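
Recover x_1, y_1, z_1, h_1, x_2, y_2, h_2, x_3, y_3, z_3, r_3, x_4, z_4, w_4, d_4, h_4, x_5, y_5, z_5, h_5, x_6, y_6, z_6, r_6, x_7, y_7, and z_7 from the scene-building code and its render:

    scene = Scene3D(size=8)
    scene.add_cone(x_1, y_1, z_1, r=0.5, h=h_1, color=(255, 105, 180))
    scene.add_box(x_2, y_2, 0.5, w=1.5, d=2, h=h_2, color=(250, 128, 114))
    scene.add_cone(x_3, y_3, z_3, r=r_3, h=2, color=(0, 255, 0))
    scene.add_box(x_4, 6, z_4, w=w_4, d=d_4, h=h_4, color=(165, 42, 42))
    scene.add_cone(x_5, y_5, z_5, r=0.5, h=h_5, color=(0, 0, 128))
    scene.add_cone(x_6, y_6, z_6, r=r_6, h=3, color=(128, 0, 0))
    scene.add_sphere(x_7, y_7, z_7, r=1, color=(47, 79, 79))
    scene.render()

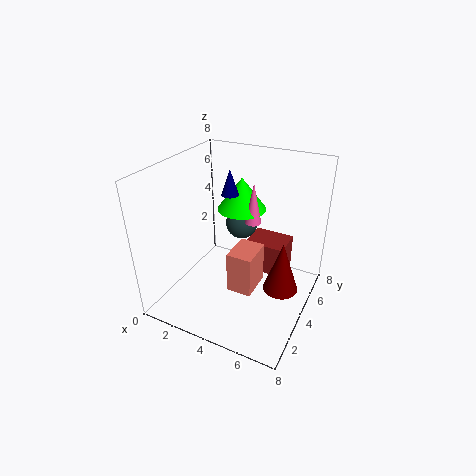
x_1 = 4
y_1 = 6
z_1 = 4
h_1 = 2.5
x_2 = 3.5
y_2 = 3.5
h_2 = 2.5
x_3 = 3
y_3 = 6.5
z_3 = 4.5
r_3 = 1.5
x_4 = 3.5
z_4 = 0.5
w_4 = 2.5
d_4 = 2
h_4 = 2
x_5 = 3
y_5 = 5
z_5 = 6
h_5 = 1.5
x_6 = 6.5
y_6 = 4.5
z_6 = 1
r_6 = 1
x_7 = 3
y_7 = 6.5
z_7 = 3.5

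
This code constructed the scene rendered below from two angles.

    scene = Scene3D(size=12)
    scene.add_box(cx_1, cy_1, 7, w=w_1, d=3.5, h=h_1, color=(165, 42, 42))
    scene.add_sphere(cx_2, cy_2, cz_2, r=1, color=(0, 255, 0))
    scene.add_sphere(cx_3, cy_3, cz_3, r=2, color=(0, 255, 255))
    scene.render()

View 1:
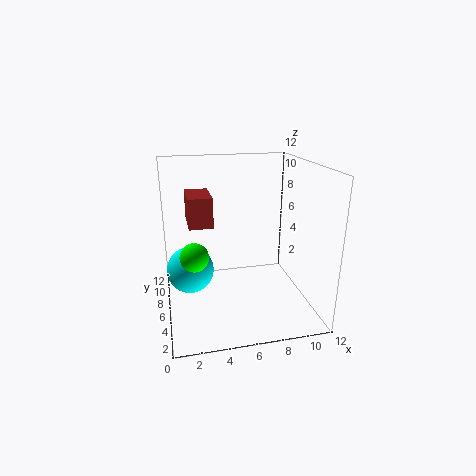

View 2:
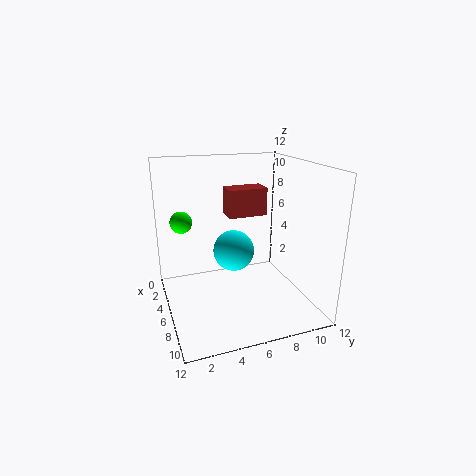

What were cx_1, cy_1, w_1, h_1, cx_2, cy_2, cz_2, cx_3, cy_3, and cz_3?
cx_1 = 2
cy_1 = 6
w_1 = 2
h_1 = 2.5
cx_2 = 2
cy_2 = 2
cz_2 = 6.5
cx_3 = 2
cy_3 = 7
cz_3 = 3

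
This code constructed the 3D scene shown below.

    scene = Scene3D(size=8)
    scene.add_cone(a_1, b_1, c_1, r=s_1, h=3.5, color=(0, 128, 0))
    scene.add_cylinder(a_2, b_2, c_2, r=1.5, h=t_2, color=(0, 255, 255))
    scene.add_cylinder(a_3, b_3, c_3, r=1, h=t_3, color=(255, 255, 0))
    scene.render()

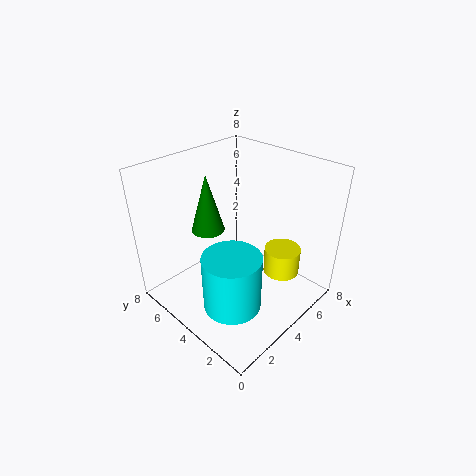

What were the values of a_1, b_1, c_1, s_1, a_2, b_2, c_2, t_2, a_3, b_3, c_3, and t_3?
a_1 = 4; b_1 = 6.5; c_1 = 3.5; s_1 = 1; a_2 = 2; b_2 = 2.5; c_2 = 1.5; t_2 = 3; a_3 = 5.5; b_3 = 2; c_3 = 2; t_3 = 1.5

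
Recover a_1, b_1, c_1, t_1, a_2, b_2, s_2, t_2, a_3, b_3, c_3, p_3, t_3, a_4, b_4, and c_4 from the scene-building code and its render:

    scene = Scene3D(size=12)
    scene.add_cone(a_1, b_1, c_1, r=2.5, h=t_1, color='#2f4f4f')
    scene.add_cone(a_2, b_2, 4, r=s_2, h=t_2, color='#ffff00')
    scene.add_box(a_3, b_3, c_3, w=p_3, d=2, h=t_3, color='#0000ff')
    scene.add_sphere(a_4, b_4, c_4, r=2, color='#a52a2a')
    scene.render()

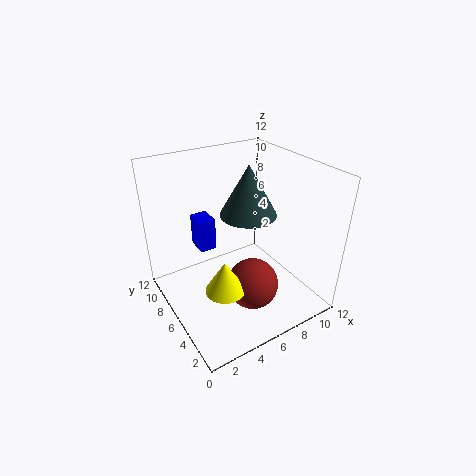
a_1 = 8
b_1 = 7.5
c_1 = 7
t_1 = 4.5
a_2 = 3
b_2 = 3
s_2 = 1.5
t_2 = 2.5
a_3 = 4
b_3 = 9
c_3 = 3.5
p_3 = 1.5
t_3 = 3
a_4 = 5.5
b_4 = 3
c_4 = 3.5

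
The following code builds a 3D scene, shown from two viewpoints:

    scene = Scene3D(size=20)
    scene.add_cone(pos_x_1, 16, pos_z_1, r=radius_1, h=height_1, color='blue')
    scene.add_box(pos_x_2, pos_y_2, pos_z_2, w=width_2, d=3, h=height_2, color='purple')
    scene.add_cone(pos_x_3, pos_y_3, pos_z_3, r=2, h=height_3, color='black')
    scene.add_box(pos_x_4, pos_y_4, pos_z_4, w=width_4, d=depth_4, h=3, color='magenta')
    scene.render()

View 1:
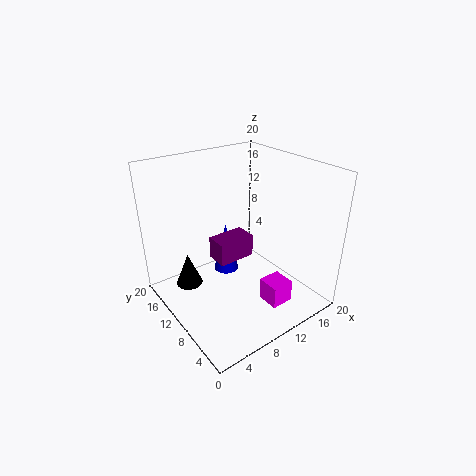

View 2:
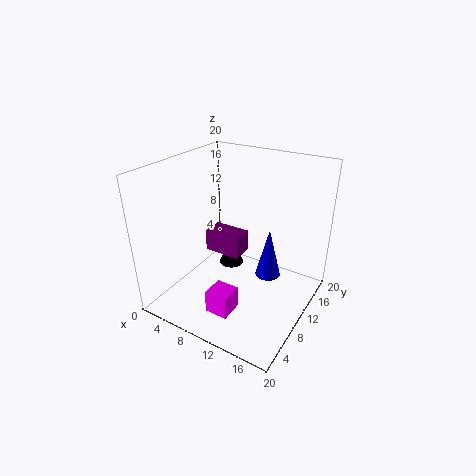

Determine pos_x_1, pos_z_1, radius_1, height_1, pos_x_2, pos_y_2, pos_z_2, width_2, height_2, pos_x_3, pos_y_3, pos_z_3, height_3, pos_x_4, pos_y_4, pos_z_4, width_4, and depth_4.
pos_x_1 = 12; pos_z_1 = 1; radius_1 = 2; height_1 = 8; pos_x_2 = 6; pos_y_2 = 8; pos_z_2 = 8; width_2 = 5; height_2 = 3; pos_x_3 = 5; pos_y_3 = 16; pos_z_3 = 1; height_3 = 5; pos_x_4 = 10; pos_y_4 = 2; pos_z_4 = 3; width_4 = 3; depth_4 = 3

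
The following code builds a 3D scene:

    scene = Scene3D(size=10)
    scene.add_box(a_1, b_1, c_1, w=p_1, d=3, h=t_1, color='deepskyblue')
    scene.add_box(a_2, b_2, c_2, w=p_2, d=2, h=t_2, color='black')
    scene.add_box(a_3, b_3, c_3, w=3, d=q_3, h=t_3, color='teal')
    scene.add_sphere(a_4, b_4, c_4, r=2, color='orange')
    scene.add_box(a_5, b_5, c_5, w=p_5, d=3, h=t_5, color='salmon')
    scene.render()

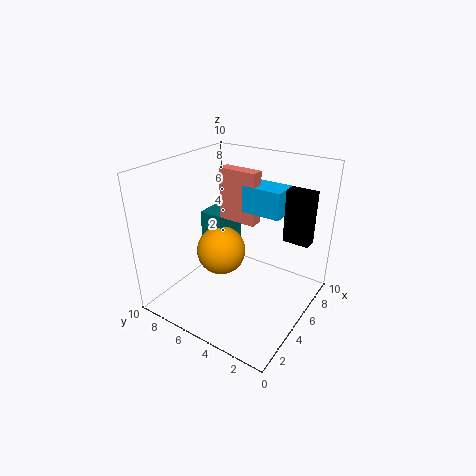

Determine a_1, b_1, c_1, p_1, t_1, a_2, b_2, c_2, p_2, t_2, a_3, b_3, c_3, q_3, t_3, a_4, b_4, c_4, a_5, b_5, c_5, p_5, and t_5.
a_1 = 7; b_1 = 3; c_1 = 6; p_1 = 2; t_1 = 2; a_2 = 8; b_2 = 1; c_2 = 4; p_2 = 1; t_2 = 4; a_3 = 7; b_3 = 8; c_3 = 2; q_3 = 2; t_3 = 3; a_4 = 7; b_4 = 8; c_4 = 2; a_5 = 7; b_5 = 5; c_5 = 5; p_5 = 1; t_5 = 4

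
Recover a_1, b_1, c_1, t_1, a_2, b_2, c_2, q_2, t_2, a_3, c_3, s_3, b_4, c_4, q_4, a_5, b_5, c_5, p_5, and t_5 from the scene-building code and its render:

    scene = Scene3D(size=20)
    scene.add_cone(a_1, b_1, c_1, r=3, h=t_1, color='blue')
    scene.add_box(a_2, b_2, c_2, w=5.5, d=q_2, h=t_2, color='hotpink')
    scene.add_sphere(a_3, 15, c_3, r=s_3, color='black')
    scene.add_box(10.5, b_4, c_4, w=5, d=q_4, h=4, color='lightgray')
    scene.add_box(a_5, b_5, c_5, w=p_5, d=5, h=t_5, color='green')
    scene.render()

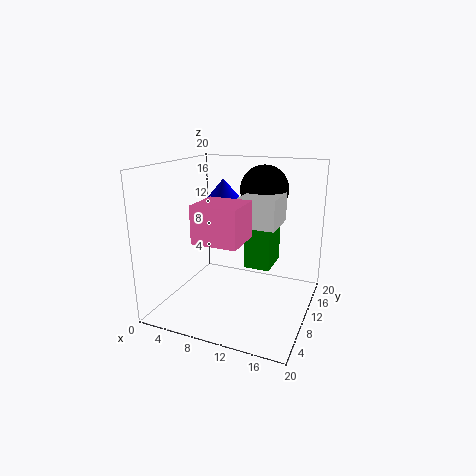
a_1 = 5; b_1 = 16; c_1 = 13.5; t_1 = 3.5; a_2 = 8; b_2 = 1; c_2 = 12; q_2 = 5; t_2 = 4.5; a_3 = 12; c_3 = 16; s_3 = 3.5; b_4 = 8.5; c_4 = 12; q_4 = 6; a_5 = 11.5; b_5 = 8.5; c_5 = 6.5; p_5 = 3.5; t_5 = 5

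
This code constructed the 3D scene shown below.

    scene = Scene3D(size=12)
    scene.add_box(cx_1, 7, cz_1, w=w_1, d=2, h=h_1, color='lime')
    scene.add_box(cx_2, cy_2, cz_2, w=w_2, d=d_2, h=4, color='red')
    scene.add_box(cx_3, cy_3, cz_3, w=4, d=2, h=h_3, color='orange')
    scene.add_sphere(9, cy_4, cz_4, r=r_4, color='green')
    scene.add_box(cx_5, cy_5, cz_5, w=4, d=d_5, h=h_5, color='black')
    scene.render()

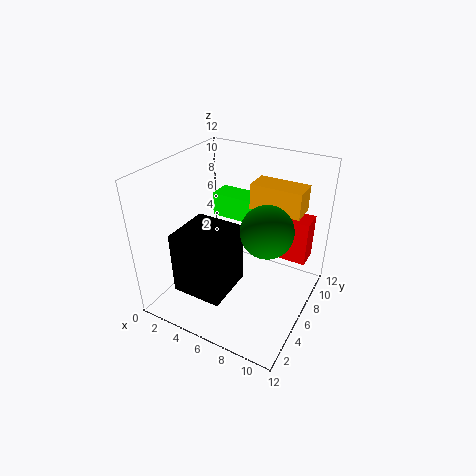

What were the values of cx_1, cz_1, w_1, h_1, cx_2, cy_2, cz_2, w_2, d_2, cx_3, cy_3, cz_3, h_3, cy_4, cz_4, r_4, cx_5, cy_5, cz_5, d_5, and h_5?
cx_1 = 3, cz_1 = 7, w_1 = 4, h_1 = 2, cx_2 = 8, cy_2 = 9, cz_2 = 3, w_2 = 3, d_2 = 2, cx_3 = 7, cy_3 = 6, cz_3 = 9, h_3 = 2, cy_4 = 5, cz_4 = 8, r_4 = 2, cx_5 = 3, cy_5 = 1, cz_5 = 3, d_5 = 4, h_5 = 5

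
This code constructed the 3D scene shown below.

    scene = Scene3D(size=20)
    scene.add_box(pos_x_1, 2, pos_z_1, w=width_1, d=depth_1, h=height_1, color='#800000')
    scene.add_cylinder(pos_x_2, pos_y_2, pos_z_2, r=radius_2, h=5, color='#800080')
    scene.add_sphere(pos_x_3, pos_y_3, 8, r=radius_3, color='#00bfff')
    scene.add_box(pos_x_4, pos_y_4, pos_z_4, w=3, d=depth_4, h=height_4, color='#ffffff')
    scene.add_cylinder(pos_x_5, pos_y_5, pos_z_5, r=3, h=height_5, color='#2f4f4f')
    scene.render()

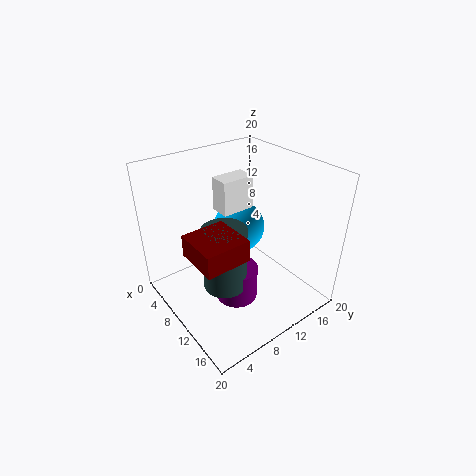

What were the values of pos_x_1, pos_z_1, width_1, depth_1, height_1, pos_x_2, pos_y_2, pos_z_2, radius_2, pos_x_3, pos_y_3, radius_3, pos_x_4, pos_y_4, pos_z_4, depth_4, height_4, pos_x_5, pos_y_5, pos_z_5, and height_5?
pos_x_1 = 9
pos_z_1 = 10
width_1 = 6
depth_1 = 6
height_1 = 3
pos_x_2 = 11
pos_y_2 = 9
pos_z_2 = 1
radius_2 = 3
pos_x_3 = 5
pos_y_3 = 14
radius_3 = 4
pos_x_4 = 4
pos_y_4 = 10
pos_z_4 = 12
depth_4 = 5
height_4 = 5
pos_x_5 = 11
pos_y_5 = 7
pos_z_5 = 4
height_5 = 9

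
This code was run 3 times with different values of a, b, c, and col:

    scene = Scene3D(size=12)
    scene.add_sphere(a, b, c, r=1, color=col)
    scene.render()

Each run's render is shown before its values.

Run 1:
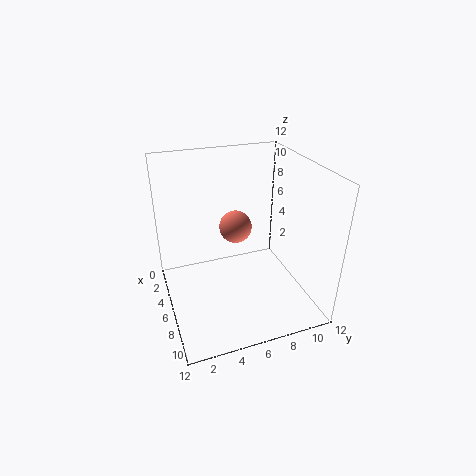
a = 11, b = 4, c = 10, col = 'salmon'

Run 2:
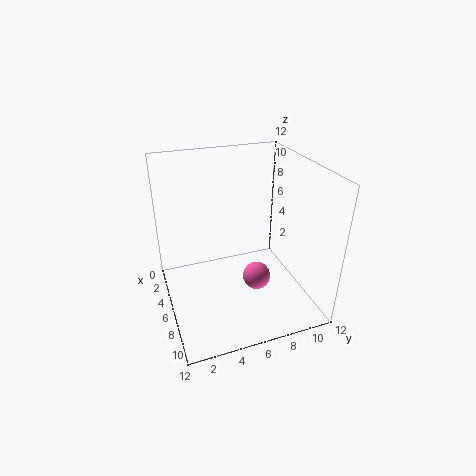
a = 10, b = 6, c = 5, col = 'hotpink'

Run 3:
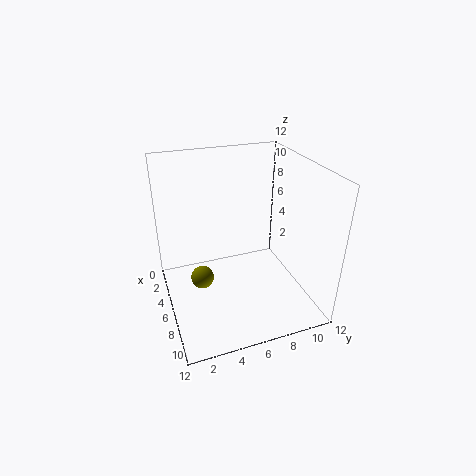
a = 5, b = 3, c = 2, col = 'olive'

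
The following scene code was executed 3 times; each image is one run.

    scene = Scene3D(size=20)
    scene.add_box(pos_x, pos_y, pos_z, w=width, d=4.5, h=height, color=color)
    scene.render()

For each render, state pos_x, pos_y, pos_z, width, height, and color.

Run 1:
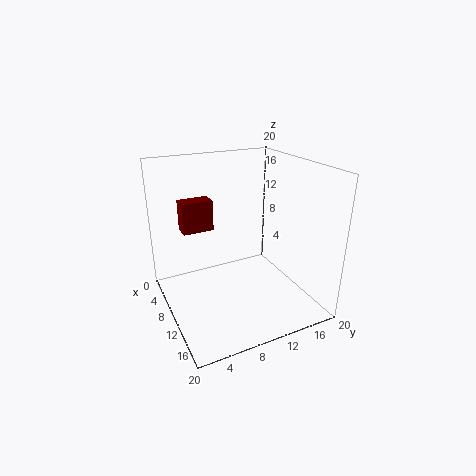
pos_x = 3.5
pos_y = 3.5
pos_z = 10
width = 2.5
height = 4.5
color = 'maroon'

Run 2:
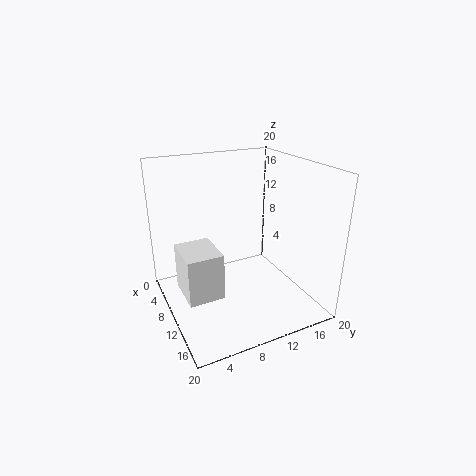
pos_x = 10
pos_y = 1
pos_z = 5
width = 5.5
height = 6
color = 'white'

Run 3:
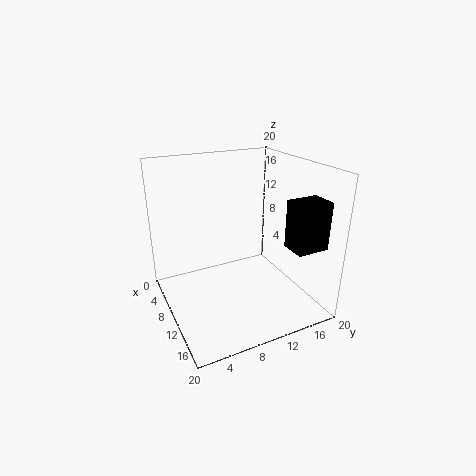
pos_x = 14
pos_y = 15
pos_z = 9.5
width = 3.5
height = 6.5
color = 'black'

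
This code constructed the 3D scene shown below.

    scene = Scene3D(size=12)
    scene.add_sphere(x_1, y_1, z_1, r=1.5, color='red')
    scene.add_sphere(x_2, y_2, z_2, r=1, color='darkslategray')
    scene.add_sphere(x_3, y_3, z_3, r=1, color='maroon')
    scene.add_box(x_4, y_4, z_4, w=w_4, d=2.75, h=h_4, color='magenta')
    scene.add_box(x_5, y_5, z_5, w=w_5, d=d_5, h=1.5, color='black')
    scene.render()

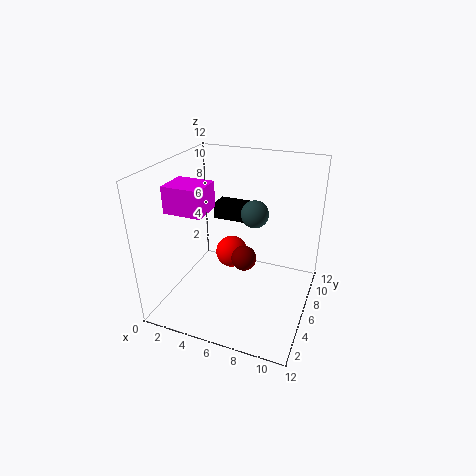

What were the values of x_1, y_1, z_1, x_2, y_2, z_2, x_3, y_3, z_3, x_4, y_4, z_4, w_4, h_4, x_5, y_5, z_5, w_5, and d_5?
x_1 = 4.25; y_1 = 8.75; z_1 = 2.75; x_2 = 8; y_2 = 4.25; z_2 = 9.25; x_3 = 7; y_3 = 4.75; z_3 = 5; x_4 = 0.5; y_4 = 3.75; z_4 = 8.25; w_4 = 3.25; h_4 = 2.25; x_5 = 2; y_5 = 9.75; z_5 = 5.5; w_5 = 3.25; d_5 = 2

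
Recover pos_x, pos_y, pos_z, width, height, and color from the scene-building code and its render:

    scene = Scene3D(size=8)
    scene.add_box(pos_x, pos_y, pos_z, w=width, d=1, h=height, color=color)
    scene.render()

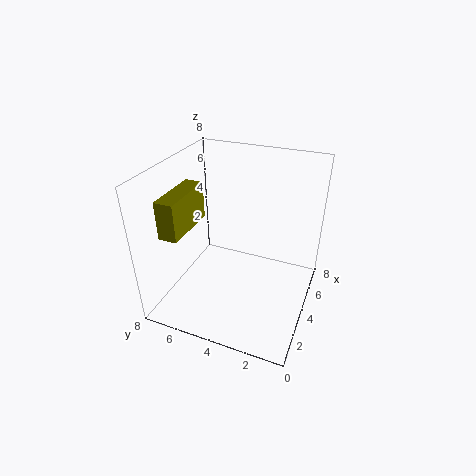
pos_x = 1
pos_y = 6
pos_z = 5
width = 3
height = 2
color = 'olive'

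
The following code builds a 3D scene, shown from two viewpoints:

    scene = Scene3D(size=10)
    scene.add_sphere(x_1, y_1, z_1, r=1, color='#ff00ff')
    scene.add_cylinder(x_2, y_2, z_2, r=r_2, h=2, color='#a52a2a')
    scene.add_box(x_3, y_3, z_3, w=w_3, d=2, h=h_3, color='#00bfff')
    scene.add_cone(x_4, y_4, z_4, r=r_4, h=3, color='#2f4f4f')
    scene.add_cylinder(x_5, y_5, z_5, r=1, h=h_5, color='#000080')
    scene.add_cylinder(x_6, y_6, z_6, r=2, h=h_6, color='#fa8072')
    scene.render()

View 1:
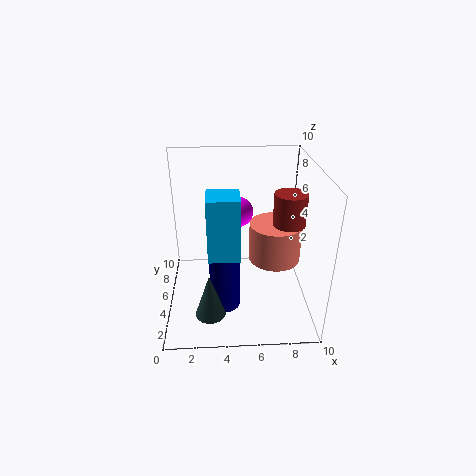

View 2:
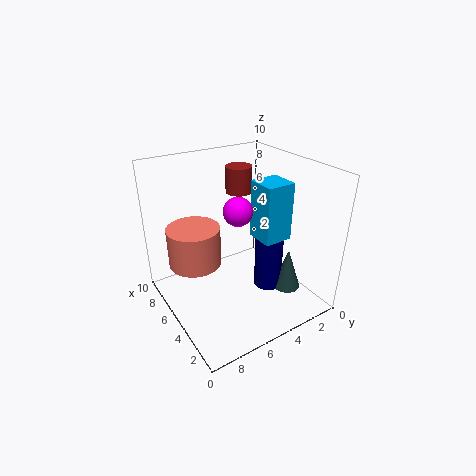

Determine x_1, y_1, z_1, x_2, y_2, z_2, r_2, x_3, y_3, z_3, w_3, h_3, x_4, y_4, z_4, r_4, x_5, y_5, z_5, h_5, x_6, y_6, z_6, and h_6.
x_1 = 5; y_1 = 5; z_1 = 7; x_2 = 8; y_2 = 3; z_2 = 7; r_2 = 1; x_3 = 3; y_3 = 2; z_3 = 5; w_3 = 2; h_3 = 4; x_4 = 3; y_4 = 2; z_4 = 1; r_4 = 1; x_5 = 4; y_5 = 3; z_5 = 1; h_5 = 4; x_6 = 8; y_6 = 7; z_6 = 2; h_6 = 3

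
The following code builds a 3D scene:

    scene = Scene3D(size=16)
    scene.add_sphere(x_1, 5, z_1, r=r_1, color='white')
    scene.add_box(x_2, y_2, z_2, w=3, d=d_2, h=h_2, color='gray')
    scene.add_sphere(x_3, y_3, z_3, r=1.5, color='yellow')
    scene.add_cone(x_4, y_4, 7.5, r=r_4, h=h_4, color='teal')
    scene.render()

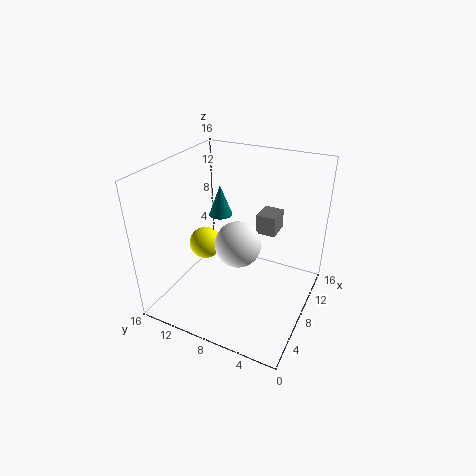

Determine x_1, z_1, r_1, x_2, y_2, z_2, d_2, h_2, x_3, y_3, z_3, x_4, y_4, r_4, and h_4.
x_1 = 2; z_1 = 11.5; r_1 = 2; x_2 = 13; y_2 = 5.5; z_2 = 6; d_2 = 2.5; h_2 = 2.5; x_3 = 3; y_3 = 9; z_3 = 10; x_4 = 13; y_4 = 13; r_4 = 1.5; h_4 = 4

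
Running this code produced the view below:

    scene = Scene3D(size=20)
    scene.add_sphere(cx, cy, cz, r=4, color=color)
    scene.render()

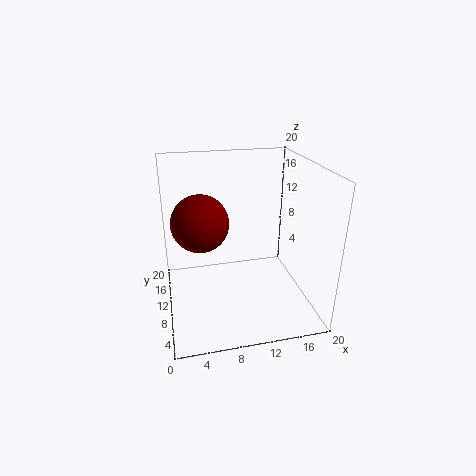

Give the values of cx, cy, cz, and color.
cx = 5, cy = 11.5, cz = 12, color = 'maroon'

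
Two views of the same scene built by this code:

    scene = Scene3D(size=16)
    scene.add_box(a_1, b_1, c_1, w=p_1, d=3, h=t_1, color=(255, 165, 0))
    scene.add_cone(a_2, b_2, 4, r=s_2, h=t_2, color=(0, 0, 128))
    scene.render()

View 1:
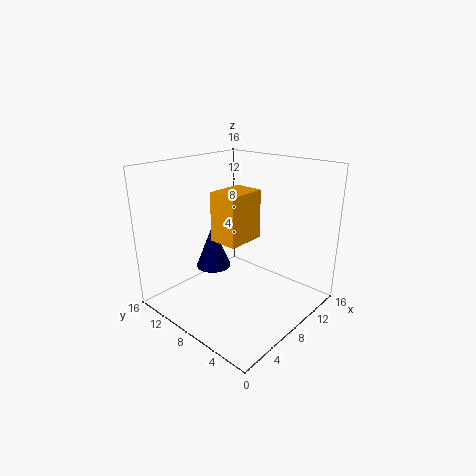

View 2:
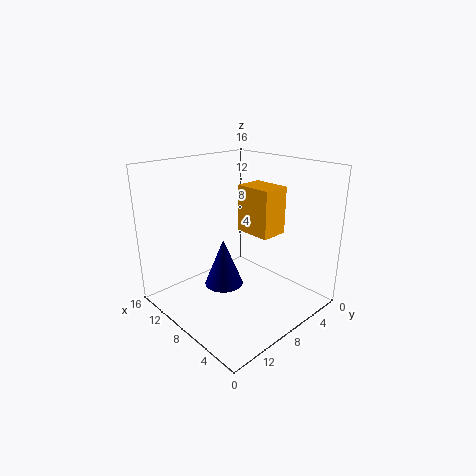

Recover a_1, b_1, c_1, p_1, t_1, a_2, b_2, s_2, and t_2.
a_1 = 4
b_1 = 5
c_1 = 9
p_1 = 4
t_1 = 5
a_2 = 7
b_2 = 11
s_2 = 2
t_2 = 5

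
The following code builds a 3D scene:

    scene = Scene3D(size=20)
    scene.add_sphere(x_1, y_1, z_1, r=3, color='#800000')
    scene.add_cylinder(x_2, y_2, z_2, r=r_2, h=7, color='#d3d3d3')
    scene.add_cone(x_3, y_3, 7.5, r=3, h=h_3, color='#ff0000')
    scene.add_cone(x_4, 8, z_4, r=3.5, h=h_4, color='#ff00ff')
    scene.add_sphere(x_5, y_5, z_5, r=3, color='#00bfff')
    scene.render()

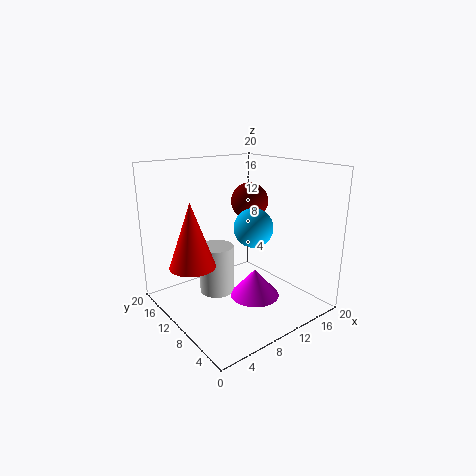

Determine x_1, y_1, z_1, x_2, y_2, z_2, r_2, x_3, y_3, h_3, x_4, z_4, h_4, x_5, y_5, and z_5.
x_1 = 17
y_1 = 16
z_1 = 13
x_2 = 8
y_2 = 12.5
z_2 = 1.5
r_2 = 2.5
x_3 = 3
y_3 = 10.5
h_3 = 8.5
x_4 = 11.5
z_4 = 1.5
h_4 = 4
x_5 = 14.5
y_5 = 12
z_5 = 10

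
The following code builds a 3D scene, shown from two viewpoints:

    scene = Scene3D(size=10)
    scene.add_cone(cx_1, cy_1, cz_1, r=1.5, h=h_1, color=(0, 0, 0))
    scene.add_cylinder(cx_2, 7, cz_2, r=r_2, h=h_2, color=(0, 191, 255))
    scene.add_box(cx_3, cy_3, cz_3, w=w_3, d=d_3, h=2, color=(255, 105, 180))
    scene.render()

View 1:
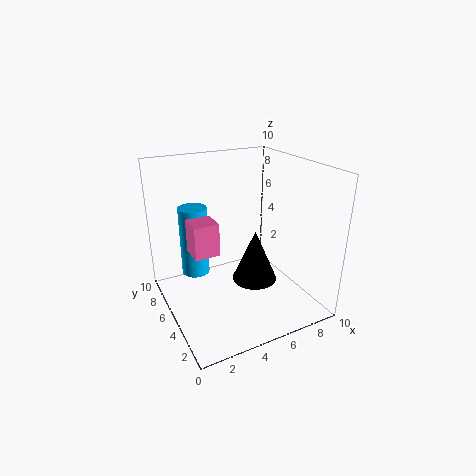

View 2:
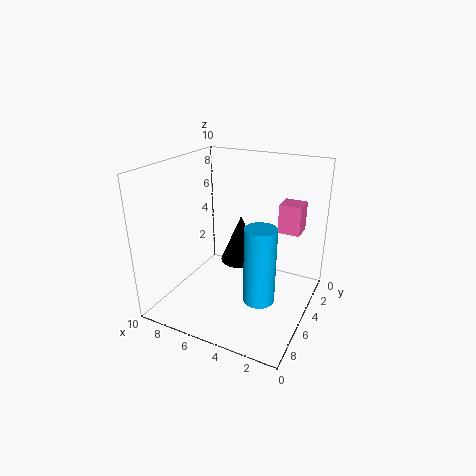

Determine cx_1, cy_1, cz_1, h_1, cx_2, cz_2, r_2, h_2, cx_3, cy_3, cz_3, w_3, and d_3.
cx_1 = 5.5, cy_1 = 3.5, cz_1 = 2.5, h_1 = 3.5, cx_2 = 2.5, cz_2 = 2, r_2 = 1, h_2 = 5, cx_3 = 1, cy_3 = 2.5, cz_3 = 5.5, w_3 = 1.5, d_3 = 1.5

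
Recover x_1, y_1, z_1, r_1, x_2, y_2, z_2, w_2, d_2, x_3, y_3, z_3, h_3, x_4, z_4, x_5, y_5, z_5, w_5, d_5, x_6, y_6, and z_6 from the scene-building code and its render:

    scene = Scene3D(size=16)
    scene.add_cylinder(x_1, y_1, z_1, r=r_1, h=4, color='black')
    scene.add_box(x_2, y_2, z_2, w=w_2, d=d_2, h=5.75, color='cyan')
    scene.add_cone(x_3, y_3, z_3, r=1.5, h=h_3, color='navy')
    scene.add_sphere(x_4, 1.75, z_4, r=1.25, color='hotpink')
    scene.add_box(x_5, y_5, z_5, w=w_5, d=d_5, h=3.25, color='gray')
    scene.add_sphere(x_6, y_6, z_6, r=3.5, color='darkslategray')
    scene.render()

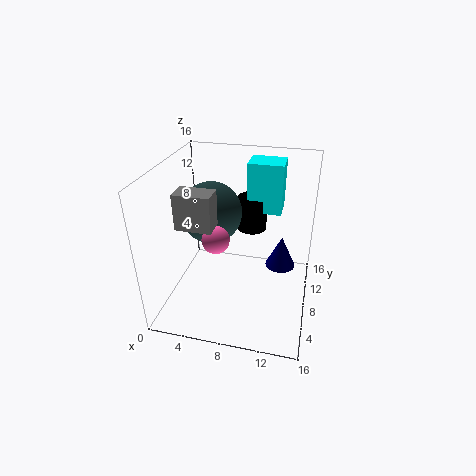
x_1 = 8.75, y_1 = 12, z_1 = 7.25, r_1 = 1.75, x_2 = 8.25, y_2 = 11, z_2 = 9.75, w_2 = 4, d_2 = 3.25, x_3 = 13, y_3 = 6, z_3 = 6.75, h_3 = 3.25, x_4 = 7.5, z_4 = 11.5, x_5 = 4.25, y_5 = 0.5, z_5 = 12.75, w_5 = 3.25, d_5 = 2, x_6 = 4.5, y_6 = 9.5, z_6 = 10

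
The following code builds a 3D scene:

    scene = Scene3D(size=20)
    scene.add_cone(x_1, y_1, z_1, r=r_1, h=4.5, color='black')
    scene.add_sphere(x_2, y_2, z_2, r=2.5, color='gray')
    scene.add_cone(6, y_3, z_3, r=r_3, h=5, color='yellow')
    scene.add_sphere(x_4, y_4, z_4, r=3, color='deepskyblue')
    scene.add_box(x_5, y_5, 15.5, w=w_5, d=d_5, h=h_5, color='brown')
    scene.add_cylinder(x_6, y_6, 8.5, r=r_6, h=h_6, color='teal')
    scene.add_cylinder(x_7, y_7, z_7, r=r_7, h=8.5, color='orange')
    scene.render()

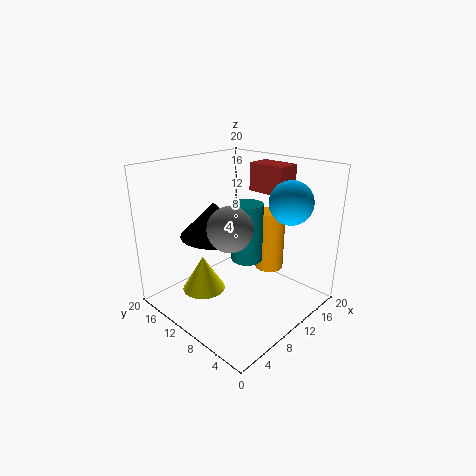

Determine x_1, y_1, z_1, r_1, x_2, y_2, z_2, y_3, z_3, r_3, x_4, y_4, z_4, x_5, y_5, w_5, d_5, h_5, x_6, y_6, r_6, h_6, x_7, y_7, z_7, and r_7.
x_1 = 7; y_1 = 11.5; z_1 = 11; r_1 = 4.5; x_2 = 3; y_2 = 4.5; z_2 = 15; y_3 = 13; z_3 = 2.5; r_3 = 3; x_4 = 15; y_4 = 5; z_4 = 15; x_5 = 14.5; y_5 = 6.5; w_5 = 3.5; d_5 = 5.5; h_5 = 4; x_6 = 8.5; y_6 = 7; r_6 = 2; h_6 = 7.5; x_7 = 14; y_7 = 7.5; z_7 = 5; r_7 = 2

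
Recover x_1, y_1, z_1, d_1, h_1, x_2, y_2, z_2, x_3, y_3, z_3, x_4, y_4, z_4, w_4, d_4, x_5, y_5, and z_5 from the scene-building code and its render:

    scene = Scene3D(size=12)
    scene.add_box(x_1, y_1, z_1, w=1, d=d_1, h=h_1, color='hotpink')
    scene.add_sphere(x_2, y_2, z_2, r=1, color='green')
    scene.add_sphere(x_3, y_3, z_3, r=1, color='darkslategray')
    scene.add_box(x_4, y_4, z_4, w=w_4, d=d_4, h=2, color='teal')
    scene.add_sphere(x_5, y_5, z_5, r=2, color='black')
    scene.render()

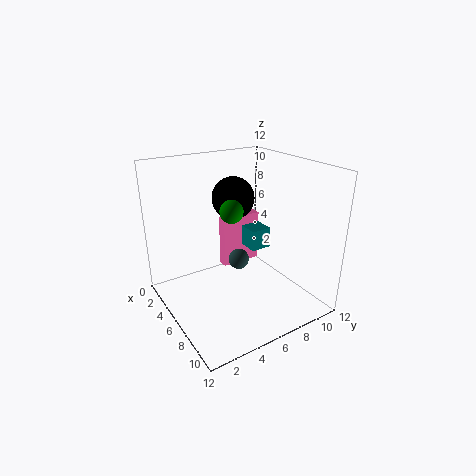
x_1 = 1; y_1 = 7; z_1 = 1; d_1 = 4; h_1 = 5; x_2 = 5; y_2 = 6; z_2 = 8; x_3 = 3; y_3 = 8; z_3 = 2; x_4 = 1; y_4 = 9; z_4 = 3; w_4 = 3; d_4 = 2; x_5 = 2; y_5 = 8; z_5 = 8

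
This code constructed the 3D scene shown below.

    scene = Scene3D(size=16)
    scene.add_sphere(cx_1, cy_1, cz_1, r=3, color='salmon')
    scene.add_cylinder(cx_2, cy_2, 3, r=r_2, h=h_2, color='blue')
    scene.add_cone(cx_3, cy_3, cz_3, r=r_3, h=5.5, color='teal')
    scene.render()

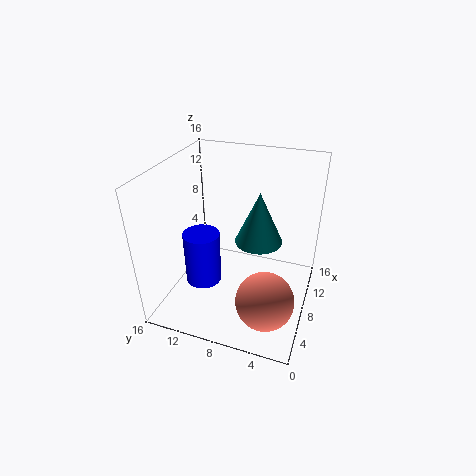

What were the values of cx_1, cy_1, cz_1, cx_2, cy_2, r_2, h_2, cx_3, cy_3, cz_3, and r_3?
cx_1 = 3.5
cy_1 = 3.5
cz_1 = 4
cx_2 = 6
cy_2 = 11.5
r_2 = 2
h_2 = 6
cx_3 = 7.5
cy_3 = 5.5
cz_3 = 8.5
r_3 = 2.5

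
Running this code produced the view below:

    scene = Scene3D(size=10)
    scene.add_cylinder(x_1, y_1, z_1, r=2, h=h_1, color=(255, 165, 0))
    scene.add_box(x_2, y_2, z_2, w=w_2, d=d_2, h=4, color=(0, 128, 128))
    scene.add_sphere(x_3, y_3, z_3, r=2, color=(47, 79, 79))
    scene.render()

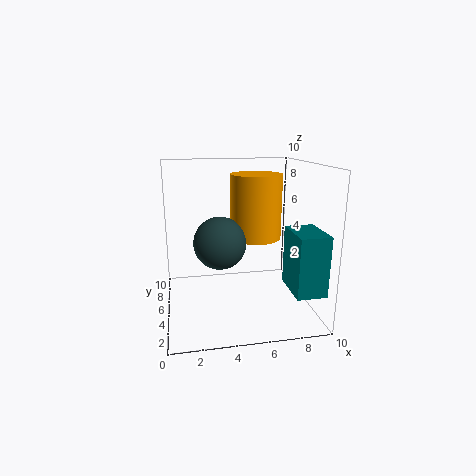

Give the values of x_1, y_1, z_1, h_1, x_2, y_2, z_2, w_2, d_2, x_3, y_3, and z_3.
x_1 = 7
y_1 = 8
z_1 = 4
h_1 = 5
x_2 = 8
y_2 = 1
z_2 = 2
w_2 = 2
d_2 = 3
x_3 = 4
y_3 = 7
z_3 = 4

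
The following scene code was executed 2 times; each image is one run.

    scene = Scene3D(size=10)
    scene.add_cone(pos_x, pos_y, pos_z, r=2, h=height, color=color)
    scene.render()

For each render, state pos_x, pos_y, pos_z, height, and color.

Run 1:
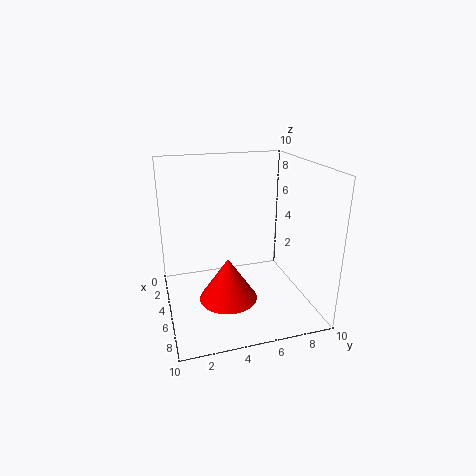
pos_x = 6, pos_y = 4, pos_z = 1, height = 3, color = 'red'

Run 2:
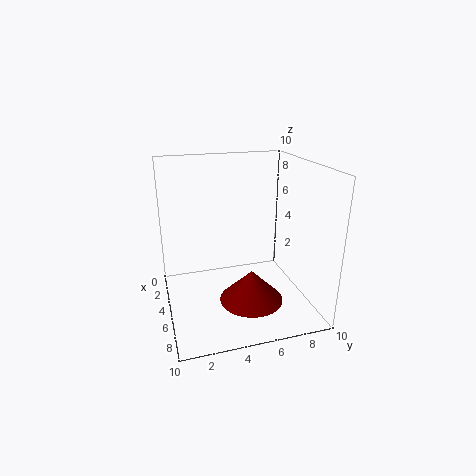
pos_x = 8, pos_y = 5, pos_z = 2, height = 2, color = 'maroon'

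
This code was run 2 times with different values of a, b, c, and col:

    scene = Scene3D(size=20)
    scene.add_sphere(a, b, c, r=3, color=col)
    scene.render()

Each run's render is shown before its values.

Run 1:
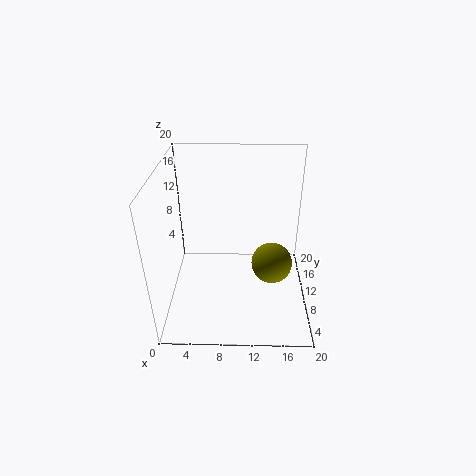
a = 15, b = 11, c = 5, col = 'olive'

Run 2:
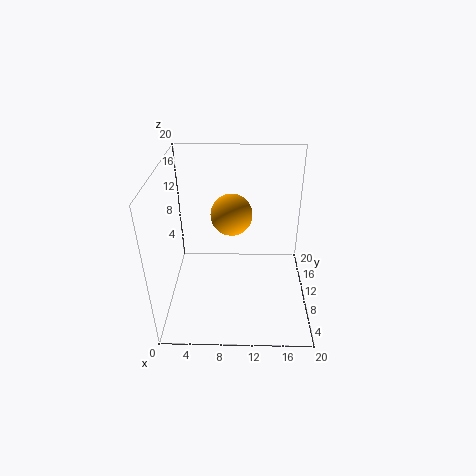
a = 9, b = 13, c = 12, col = 'orange'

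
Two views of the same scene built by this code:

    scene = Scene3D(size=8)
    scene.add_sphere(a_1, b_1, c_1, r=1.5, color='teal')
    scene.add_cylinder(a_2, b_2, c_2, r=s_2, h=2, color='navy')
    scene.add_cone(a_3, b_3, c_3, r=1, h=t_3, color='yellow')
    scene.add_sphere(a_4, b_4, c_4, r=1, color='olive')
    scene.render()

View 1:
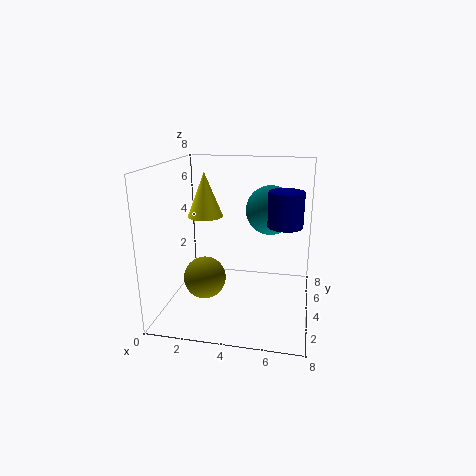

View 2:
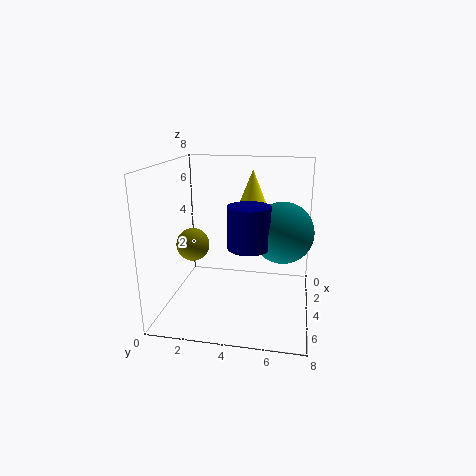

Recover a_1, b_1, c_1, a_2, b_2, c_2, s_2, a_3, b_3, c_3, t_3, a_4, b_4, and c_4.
a_1 = 5.5
b_1 = 6.5
c_1 = 5
a_2 = 6.5
b_2 = 5
c_2 = 4.5
s_2 = 1
a_3 = 2
b_3 = 4.5
c_3 = 5
t_3 = 2.5
a_4 = 3
b_4 = 1
c_4 = 3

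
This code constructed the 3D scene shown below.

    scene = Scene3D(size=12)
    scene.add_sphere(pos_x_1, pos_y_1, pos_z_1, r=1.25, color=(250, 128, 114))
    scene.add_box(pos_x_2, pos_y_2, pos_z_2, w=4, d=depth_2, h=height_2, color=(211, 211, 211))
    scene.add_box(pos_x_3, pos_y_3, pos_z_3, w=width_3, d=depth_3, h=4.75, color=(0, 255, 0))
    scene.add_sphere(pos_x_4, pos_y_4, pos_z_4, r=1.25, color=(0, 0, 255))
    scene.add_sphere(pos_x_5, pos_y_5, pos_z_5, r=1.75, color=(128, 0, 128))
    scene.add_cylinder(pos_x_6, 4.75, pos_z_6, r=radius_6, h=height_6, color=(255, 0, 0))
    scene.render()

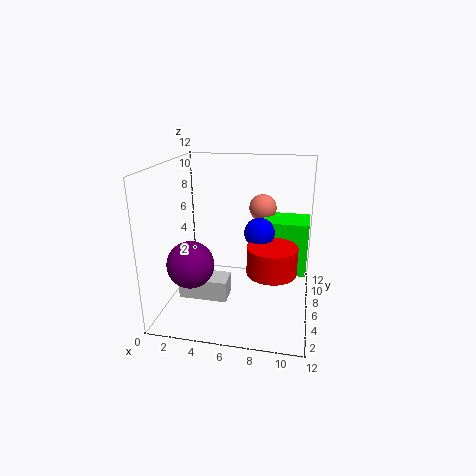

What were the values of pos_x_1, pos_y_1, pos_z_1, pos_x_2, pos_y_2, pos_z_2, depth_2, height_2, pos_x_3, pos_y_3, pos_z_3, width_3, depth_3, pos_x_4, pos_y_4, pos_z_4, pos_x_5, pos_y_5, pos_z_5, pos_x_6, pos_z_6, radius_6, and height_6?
pos_x_1 = 7.5; pos_y_1 = 10; pos_z_1 = 7.5; pos_x_2 = 1.5; pos_y_2 = 3.5; pos_z_2 = 1.25; depth_2 = 2; height_2 = 1.75; pos_x_3 = 7.75; pos_y_3 = 7.25; pos_z_3 = 2.25; width_3 = 4; depth_3 = 3.25; pos_x_4 = 7.75; pos_y_4 = 6.25; pos_z_4 = 6.5; pos_x_5 = 3.25; pos_y_5 = 2; pos_z_5 = 5.25; pos_x_6 = 9; pos_z_6 = 3.75; radius_6 = 2; height_6 = 2.25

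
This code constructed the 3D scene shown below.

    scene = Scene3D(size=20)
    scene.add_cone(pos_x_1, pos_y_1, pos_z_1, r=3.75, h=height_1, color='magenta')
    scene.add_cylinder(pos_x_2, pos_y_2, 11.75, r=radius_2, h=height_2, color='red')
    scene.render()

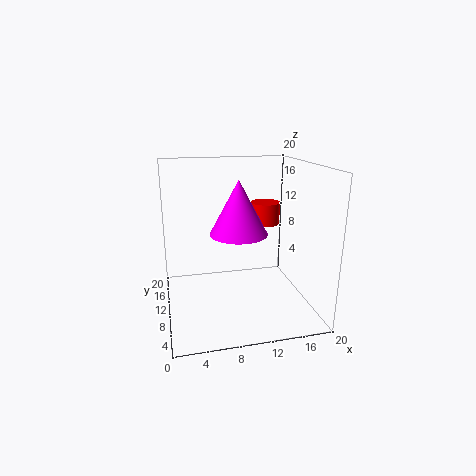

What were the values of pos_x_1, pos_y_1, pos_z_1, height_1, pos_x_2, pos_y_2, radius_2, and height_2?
pos_x_1 = 9.5, pos_y_1 = 7.5, pos_z_1 = 11.5, height_1 = 7, pos_x_2 = 14, pos_y_2 = 10.5, radius_2 = 2, height_2 = 3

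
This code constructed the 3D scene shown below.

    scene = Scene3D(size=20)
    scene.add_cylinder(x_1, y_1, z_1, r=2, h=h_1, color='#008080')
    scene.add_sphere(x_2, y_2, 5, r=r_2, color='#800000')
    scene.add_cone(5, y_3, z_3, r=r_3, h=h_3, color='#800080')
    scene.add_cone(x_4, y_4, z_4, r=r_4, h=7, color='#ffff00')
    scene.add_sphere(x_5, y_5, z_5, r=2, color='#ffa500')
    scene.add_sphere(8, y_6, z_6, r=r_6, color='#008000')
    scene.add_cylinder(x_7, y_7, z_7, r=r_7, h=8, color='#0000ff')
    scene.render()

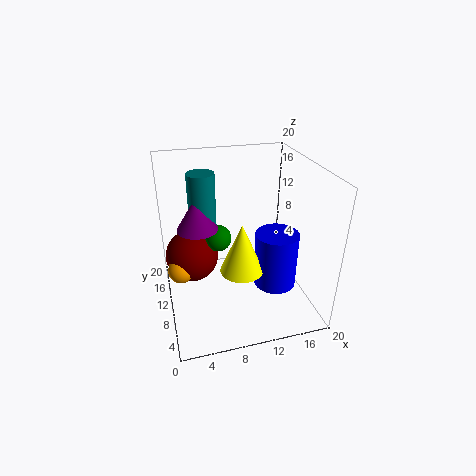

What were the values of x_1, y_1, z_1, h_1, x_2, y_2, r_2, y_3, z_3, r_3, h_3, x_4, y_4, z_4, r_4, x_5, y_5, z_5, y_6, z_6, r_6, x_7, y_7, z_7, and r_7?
x_1 = 6; y_1 = 15; z_1 = 9; h_1 = 9; x_2 = 4; y_2 = 15; r_2 = 4; y_3 = 14; z_3 = 10; r_3 = 3; h_3 = 5; x_4 = 10; y_4 = 8; z_4 = 6; r_4 = 3; x_5 = 2; y_5 = 13; z_5 = 4; y_6 = 14; z_6 = 8; r_6 = 2; x_7 = 15; y_7 = 8; z_7 = 3; r_7 = 3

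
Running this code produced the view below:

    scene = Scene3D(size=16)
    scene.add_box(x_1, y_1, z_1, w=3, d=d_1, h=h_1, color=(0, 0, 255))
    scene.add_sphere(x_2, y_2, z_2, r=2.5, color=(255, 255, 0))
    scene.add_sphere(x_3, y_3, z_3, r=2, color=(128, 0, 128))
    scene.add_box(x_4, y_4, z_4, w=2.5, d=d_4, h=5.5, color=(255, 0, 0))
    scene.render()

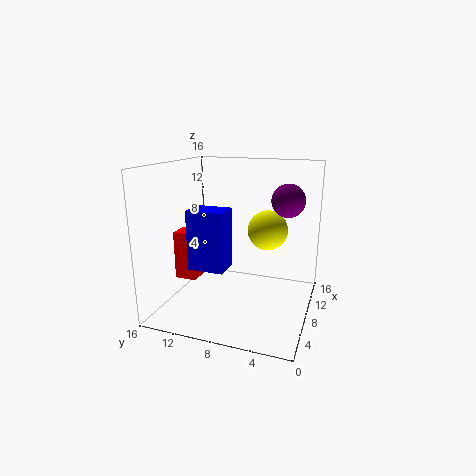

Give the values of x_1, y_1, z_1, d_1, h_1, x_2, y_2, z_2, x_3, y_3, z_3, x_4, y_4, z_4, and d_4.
x_1 = 4.5
y_1 = 8.5
z_1 = 5
d_1 = 4
h_1 = 6.5
x_2 = 13.5
y_2 = 6
z_2 = 7.5
x_3 = 13
y_3 = 3.5
z_3 = 11.5
x_4 = 6
y_4 = 12.5
z_4 = 3
d_4 = 2.5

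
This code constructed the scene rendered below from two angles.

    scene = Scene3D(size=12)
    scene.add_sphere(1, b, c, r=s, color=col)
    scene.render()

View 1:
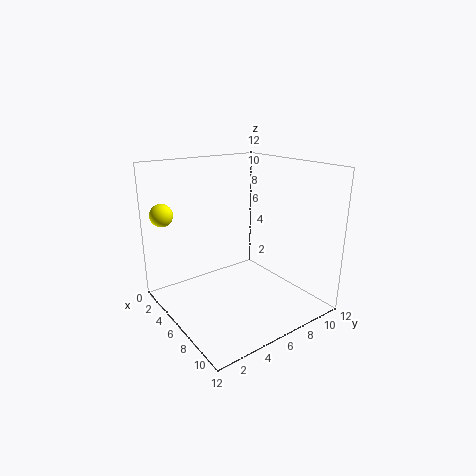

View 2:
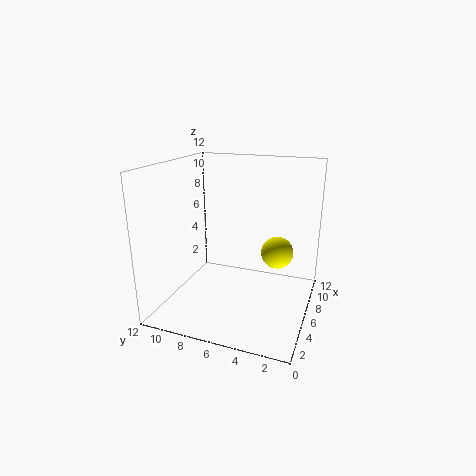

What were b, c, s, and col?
b = 1.5
c = 7.5
s = 1
col = 'yellow'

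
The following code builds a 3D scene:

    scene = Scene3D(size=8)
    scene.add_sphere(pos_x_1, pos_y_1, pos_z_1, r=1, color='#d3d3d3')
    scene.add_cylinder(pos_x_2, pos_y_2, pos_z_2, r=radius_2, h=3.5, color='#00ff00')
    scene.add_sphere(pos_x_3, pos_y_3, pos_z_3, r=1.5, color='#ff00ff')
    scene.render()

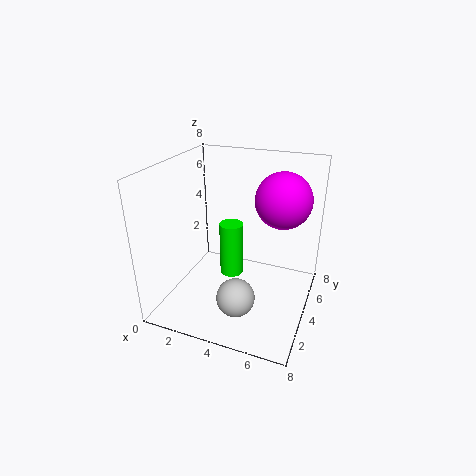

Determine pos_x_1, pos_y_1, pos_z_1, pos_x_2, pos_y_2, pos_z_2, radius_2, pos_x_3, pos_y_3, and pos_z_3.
pos_x_1 = 4.75
pos_y_1 = 1.75
pos_z_1 = 1.75
pos_x_2 = 2.75
pos_y_2 = 6
pos_z_2 = 0.25
radius_2 = 0.75
pos_x_3 = 6.25
pos_y_3 = 4.75
pos_z_3 = 6.25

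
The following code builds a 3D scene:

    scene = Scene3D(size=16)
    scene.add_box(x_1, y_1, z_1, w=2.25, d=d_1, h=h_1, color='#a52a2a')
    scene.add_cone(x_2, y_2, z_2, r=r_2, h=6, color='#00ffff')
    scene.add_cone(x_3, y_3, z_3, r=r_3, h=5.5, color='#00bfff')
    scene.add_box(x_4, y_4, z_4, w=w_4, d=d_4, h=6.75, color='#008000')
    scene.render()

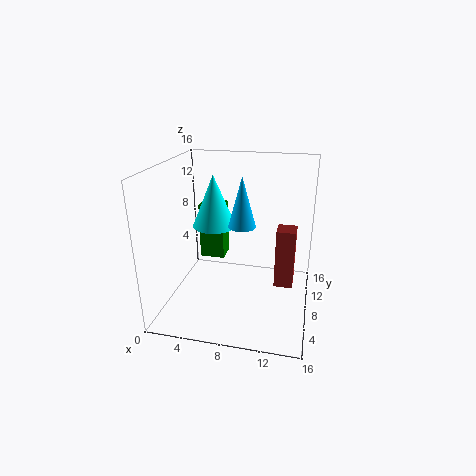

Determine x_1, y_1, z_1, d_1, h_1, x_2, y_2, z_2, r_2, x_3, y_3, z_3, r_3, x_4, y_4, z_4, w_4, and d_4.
x_1 = 12, y_1 = 10, z_1 = 1, d_1 = 2.5, h_1 = 7.25, x_2 = 4.75, y_2 = 9.75, z_2 = 8.5, r_2 = 2.5, x_3 = 8.5, y_3 = 7.75, z_3 = 9.5, r_3 = 1.5, x_4 = 2.5, y_4 = 10.75, z_4 = 3.75, w_4 = 3, d_4 = 2.5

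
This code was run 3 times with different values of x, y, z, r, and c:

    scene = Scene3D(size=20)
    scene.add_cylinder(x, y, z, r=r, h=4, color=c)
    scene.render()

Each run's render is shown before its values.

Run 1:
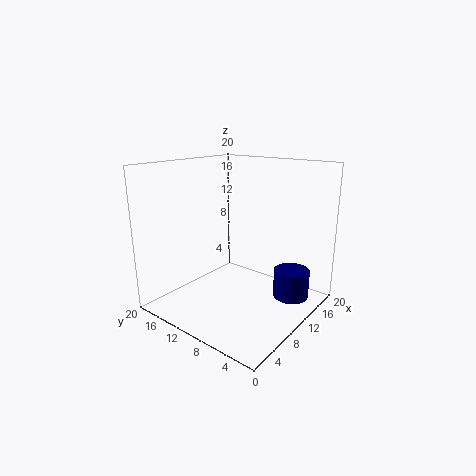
x = 14; y = 3.5; z = 1.5; r = 2.5; c = 'navy'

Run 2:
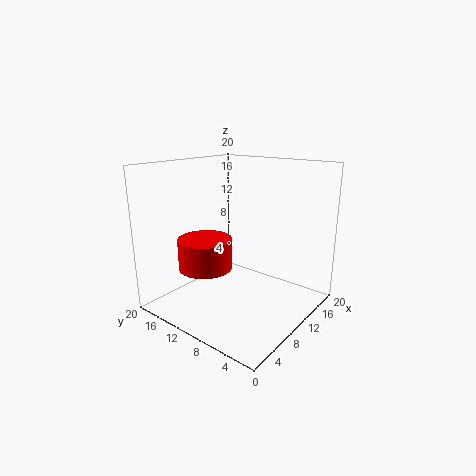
x = 5; y = 11.5; z = 7; r = 3.5; c = 'red'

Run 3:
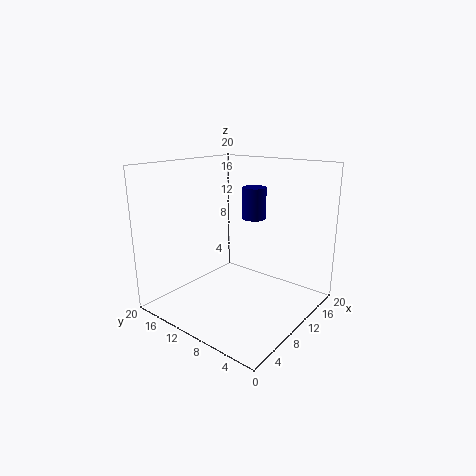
x = 9.5; y = 7; z = 13.5; r = 1.5; c = 'navy'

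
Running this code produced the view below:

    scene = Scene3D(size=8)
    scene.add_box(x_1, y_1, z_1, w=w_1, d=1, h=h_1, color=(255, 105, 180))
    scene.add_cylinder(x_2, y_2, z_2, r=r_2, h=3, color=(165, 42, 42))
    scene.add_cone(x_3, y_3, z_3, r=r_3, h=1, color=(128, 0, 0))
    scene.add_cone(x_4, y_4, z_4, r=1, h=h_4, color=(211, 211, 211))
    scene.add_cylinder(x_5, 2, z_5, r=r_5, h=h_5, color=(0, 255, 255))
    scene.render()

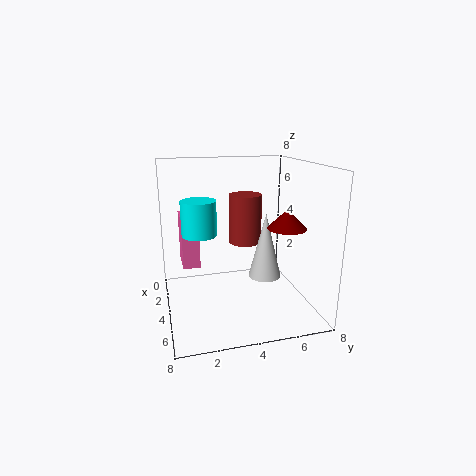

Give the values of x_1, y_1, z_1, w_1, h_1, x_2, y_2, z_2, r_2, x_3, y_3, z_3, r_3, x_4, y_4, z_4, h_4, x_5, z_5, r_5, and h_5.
x_1 = 1, y_1 = 1, z_1 = 2, w_1 = 2, h_1 = 3, x_2 = 2, y_2 = 5, z_2 = 3, r_2 = 1, x_3 = 6, y_3 = 6, z_3 = 5, r_3 = 1, x_4 = 3, y_4 = 6, z_4 = 1, h_4 = 4, x_5 = 3, z_5 = 4, r_5 = 1, h_5 = 2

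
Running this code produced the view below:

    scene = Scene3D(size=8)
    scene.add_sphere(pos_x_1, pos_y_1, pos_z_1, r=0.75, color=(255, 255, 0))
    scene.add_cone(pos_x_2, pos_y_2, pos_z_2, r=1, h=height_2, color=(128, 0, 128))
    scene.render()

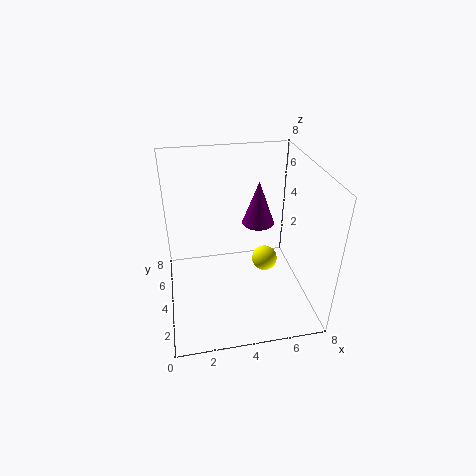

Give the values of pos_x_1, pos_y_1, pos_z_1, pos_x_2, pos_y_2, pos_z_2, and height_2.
pos_x_1 = 5.75
pos_y_1 = 4.5
pos_z_1 = 2
pos_x_2 = 5.75
pos_y_2 = 6.25
pos_z_2 = 3.5
height_2 = 2.75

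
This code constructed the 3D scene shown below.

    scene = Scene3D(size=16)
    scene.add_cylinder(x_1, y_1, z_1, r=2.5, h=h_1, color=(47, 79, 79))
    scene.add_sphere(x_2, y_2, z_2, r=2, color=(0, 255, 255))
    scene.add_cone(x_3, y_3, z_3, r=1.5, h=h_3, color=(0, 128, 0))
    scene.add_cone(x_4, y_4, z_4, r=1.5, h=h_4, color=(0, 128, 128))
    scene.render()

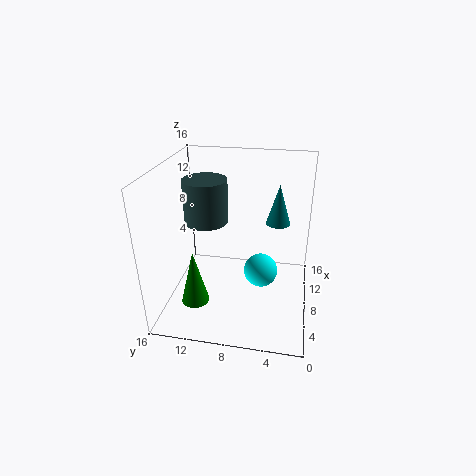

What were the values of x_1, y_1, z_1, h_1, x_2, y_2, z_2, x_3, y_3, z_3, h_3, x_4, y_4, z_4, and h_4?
x_1 = 9.5
y_1 = 12
z_1 = 9
h_1 = 5
x_2 = 9.5
y_2 = 5.5
z_2 = 3
x_3 = 4
y_3 = 12
z_3 = 2
h_3 = 6
x_4 = 13.5
y_4 = 4
z_4 = 7.5
h_4 = 5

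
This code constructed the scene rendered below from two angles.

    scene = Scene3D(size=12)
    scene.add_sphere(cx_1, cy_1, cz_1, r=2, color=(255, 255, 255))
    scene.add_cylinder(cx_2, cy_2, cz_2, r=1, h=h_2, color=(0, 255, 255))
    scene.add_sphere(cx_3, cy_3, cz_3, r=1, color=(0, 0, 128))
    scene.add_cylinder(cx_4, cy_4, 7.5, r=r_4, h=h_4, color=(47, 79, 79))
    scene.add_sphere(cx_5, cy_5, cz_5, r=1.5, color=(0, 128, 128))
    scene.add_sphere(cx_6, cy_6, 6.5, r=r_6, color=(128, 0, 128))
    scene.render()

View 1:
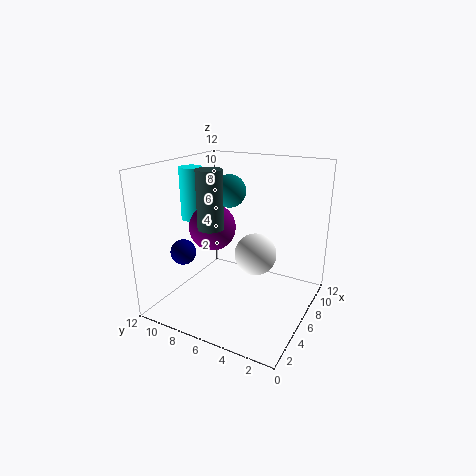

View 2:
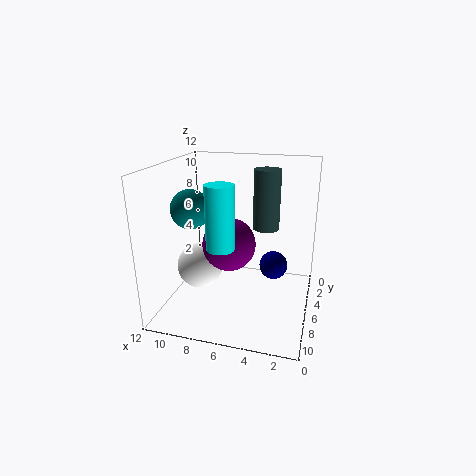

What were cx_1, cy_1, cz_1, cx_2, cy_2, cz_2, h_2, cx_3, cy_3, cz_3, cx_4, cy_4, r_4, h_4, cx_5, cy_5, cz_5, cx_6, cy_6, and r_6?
cx_1 = 9.5; cy_1 = 6; cz_1 = 3; cx_2 = 6; cy_2 = 10.5; cz_2 = 7; h_2 = 4.5; cx_3 = 2.5; cy_3 = 9; cz_3 = 5.5; cx_4 = 3.5; cy_4 = 7; r_4 = 1; h_4 = 4.5; cx_5 = 9; cy_5 = 8.5; cz_5 = 9; cx_6 = 6; cy_6 = 8.5; r_6 = 2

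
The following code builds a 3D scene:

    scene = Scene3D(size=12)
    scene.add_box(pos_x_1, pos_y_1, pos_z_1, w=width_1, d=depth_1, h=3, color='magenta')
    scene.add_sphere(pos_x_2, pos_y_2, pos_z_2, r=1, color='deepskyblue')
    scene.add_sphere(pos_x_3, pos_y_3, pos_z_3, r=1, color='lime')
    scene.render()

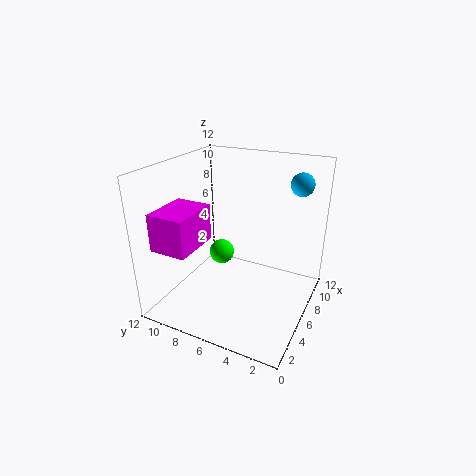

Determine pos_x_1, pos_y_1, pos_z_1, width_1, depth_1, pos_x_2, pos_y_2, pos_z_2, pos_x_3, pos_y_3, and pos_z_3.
pos_x_1 = 1; pos_y_1 = 8; pos_z_1 = 6; width_1 = 4; depth_1 = 3; pos_x_2 = 10; pos_y_2 = 2; pos_z_2 = 10; pos_x_3 = 5; pos_y_3 = 7; pos_z_3 = 5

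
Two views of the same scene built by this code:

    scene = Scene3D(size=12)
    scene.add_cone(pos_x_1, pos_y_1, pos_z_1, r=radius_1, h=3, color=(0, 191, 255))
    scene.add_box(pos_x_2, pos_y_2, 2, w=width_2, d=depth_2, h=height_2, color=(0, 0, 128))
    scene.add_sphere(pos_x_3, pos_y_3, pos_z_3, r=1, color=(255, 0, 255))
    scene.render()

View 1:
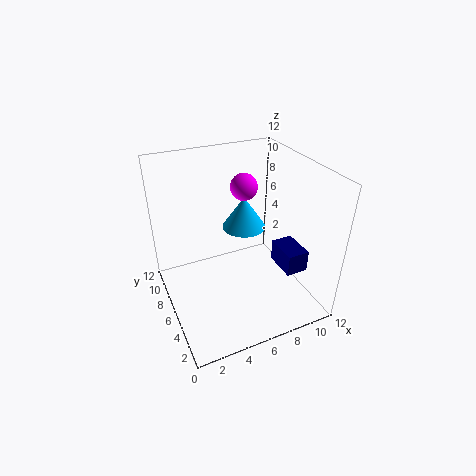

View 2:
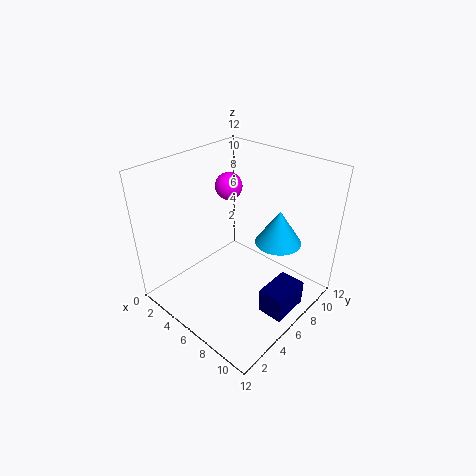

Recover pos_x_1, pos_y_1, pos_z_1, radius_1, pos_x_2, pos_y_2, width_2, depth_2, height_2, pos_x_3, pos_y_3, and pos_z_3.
pos_x_1 = 8
pos_y_1 = 9
pos_z_1 = 5
radius_1 = 2
pos_x_2 = 10
pos_y_2 = 4
width_2 = 2
depth_2 = 3
height_2 = 2
pos_x_3 = 6
pos_y_3 = 5
pos_z_3 = 11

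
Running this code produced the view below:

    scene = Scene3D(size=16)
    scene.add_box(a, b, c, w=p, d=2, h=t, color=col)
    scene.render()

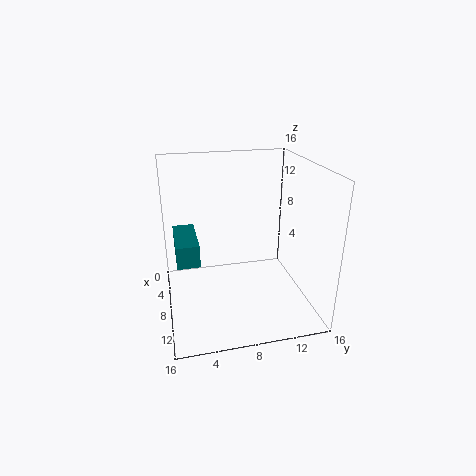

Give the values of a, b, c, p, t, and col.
a = 10; b = 1; c = 9; p = 5; t = 2; col = 'teal'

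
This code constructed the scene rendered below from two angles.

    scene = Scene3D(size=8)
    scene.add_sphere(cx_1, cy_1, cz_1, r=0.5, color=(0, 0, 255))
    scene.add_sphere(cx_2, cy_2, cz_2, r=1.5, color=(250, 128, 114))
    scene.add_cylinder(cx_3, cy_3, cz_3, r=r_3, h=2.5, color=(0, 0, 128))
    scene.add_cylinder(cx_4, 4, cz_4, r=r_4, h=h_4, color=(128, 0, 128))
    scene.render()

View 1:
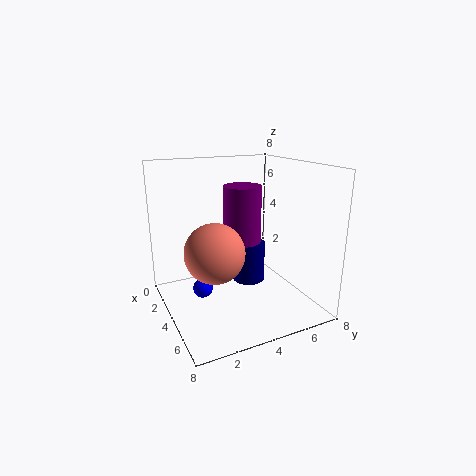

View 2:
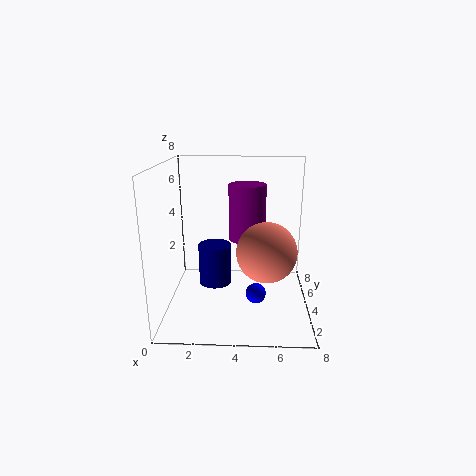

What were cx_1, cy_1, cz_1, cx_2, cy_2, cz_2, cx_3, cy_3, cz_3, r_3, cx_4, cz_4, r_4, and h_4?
cx_1 = 5, cy_1 = 1.5, cz_1 = 2, cx_2 = 5.5, cy_2 = 2, cz_2 = 4, cx_3 = 2.5, cy_3 = 5.5, cz_3 = 0.5, r_3 = 1, cx_4 = 4.5, cz_4 = 4, r_4 = 1, h_4 = 3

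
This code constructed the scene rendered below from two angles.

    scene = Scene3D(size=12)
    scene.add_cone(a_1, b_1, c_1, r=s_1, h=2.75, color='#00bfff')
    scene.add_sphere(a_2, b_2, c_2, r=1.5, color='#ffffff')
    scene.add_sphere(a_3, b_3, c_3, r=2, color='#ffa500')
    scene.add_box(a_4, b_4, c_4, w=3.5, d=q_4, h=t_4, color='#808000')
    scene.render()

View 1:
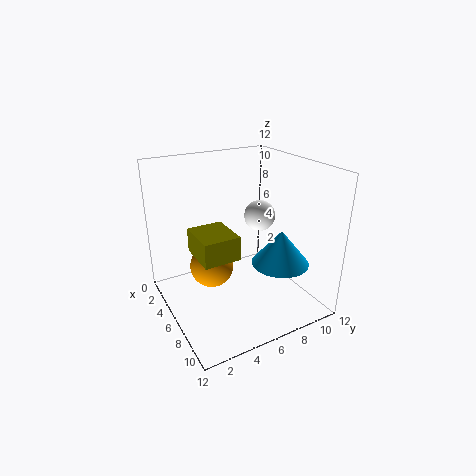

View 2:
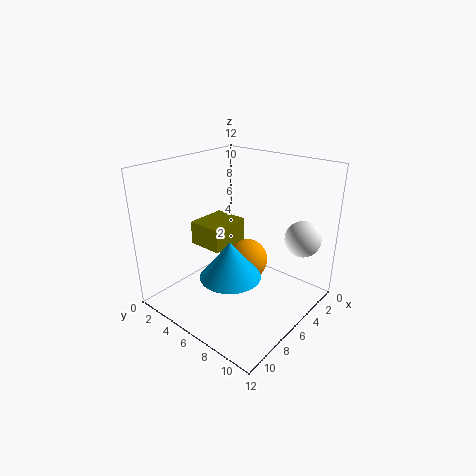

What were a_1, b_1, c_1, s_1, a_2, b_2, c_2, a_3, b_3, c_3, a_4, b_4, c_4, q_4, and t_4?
a_1 = 9.25, b_1 = 8, c_1 = 4.75, s_1 = 2.25, a_2 = 2.75, b_2 = 10.25, c_2 = 6, a_3 = 3.25, b_3 = 4.75, c_3 = 2.25, a_4 = 4.25, b_4 = 2.25, c_4 = 5, q_4 = 3, t_4 = 2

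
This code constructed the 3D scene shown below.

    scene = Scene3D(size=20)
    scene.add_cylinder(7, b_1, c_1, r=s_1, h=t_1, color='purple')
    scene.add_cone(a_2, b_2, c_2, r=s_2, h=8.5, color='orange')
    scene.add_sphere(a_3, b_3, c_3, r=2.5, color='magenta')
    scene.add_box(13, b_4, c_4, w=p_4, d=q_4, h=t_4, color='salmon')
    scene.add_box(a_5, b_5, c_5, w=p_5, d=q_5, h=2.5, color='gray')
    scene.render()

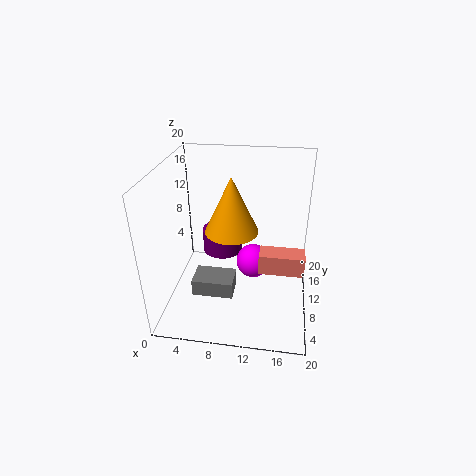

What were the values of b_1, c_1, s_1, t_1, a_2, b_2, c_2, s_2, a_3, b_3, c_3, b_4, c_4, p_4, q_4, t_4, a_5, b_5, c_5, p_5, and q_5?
b_1 = 14
c_1 = 5.5
s_1 = 3
t_1 = 3.5
a_2 = 8.5
b_2 = 13.5
c_2 = 9
s_2 = 4
a_3 = 12
b_3 = 12
c_3 = 5
b_4 = 9.5
c_4 = 4.5
p_4 = 6.5
q_4 = 3
t_4 = 3
a_5 = 3.5
b_5 = 7.5
c_5 = 1
p_5 = 6
q_5 = 4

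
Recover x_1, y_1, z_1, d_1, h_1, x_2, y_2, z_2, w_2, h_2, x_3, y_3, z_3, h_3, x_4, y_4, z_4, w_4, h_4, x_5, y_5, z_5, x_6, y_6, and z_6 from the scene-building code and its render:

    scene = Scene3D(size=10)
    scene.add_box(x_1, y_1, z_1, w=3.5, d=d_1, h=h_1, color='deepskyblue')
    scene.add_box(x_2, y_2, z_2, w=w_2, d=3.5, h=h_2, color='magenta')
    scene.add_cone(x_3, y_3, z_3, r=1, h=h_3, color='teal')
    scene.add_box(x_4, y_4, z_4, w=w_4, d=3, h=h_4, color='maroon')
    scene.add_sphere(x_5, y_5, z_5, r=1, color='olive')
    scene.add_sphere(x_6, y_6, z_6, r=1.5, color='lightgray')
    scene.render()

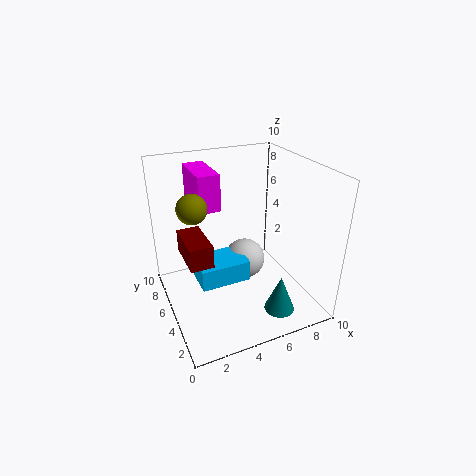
x_1 = 2; y_1 = 4; z_1 = 2; d_1 = 2.5; h_1 = 1.5; x_2 = 2.5; y_2 = 5.5; z_2 = 7; w_2 = 1.5; h_2 = 2.5; x_3 = 6.5; y_3 = 1.5; z_3 = 1; h_3 = 2.5; x_4 = 1; y_4 = 3; z_4 = 4.5; w_4 = 1.5; h_4 = 1.5; x_5 = 2; y_5 = 5.5; z_5 = 7.5; x_6 = 6; y_6 = 6; z_6 = 2.5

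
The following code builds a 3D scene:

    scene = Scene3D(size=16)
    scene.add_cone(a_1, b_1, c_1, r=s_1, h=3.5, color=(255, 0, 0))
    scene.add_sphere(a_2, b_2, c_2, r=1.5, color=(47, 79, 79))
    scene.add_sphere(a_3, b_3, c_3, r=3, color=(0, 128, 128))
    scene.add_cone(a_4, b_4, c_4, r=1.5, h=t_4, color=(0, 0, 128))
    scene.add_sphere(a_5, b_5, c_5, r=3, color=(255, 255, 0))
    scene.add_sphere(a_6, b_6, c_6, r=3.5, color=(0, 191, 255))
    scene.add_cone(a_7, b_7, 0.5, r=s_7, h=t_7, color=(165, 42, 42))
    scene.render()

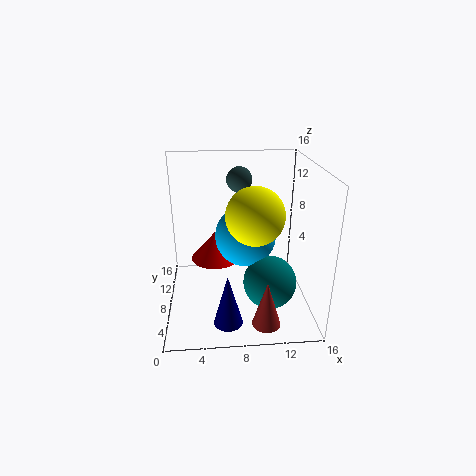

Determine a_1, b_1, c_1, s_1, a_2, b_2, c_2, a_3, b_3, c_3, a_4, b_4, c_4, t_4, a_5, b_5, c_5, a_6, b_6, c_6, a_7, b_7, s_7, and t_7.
a_1 = 5.5, b_1 = 12, c_1 = 3.5, s_1 = 3, a_2 = 8.5, b_2 = 12, c_2 = 13.5, a_3 = 11.5, b_3 = 6.5, c_3 = 3, a_4 = 6.5, b_4 = 2.5, c_4 = 1, t_4 = 5.5, a_5 = 9.5, b_5 = 5.5, c_5 = 11.5, a_6 = 9, b_6 = 9.5, c_6 = 7.5, a_7 = 10.5, b_7 = 2.5, s_7 = 1.5, t_7 = 5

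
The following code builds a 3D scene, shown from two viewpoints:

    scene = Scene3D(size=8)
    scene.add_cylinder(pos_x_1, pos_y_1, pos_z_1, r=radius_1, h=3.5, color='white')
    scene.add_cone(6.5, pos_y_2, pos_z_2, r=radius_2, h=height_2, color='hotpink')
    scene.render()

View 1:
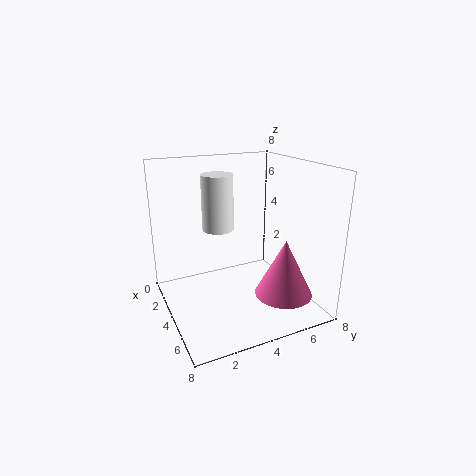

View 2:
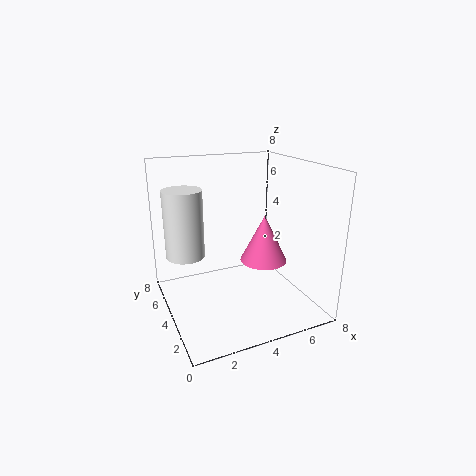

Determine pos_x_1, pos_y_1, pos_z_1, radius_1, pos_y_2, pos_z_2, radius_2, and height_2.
pos_x_1 = 1
pos_y_1 = 4
pos_z_1 = 3.5
radius_1 = 1
pos_y_2 = 5.5
pos_z_2 = 1.5
radius_2 = 1.5
height_2 = 3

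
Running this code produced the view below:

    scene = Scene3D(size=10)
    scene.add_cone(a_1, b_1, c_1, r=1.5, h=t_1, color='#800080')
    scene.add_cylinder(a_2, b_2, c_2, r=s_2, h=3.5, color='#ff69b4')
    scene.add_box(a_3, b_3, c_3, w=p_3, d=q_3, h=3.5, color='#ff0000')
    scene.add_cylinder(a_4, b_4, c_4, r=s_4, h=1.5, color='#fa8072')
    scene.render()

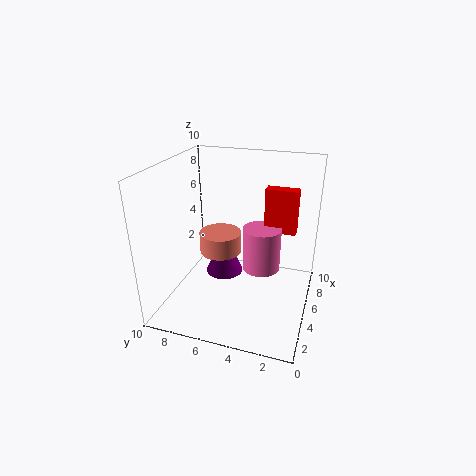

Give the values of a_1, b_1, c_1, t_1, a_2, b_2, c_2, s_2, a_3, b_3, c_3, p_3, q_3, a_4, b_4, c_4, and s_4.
a_1 = 7.5
b_1 = 7
c_1 = 0.5
t_1 = 3.5
a_2 = 8
b_2 = 4
c_2 = 1
s_2 = 1.5
a_3 = 8.5
b_3 = 1.5
c_3 = 4
p_3 = 1
q_3 = 2.5
a_4 = 5.5
b_4 = 6.5
c_4 = 3.5
s_4 = 1.5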